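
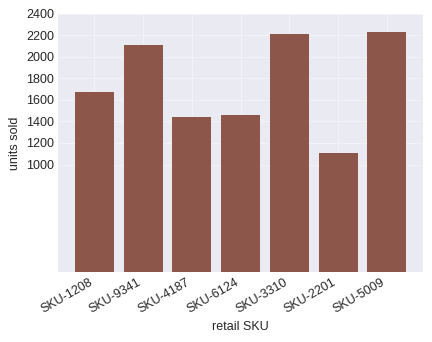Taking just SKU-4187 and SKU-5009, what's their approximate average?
(1400 + 2200) / 2 ≈ 1800.

≈ 1800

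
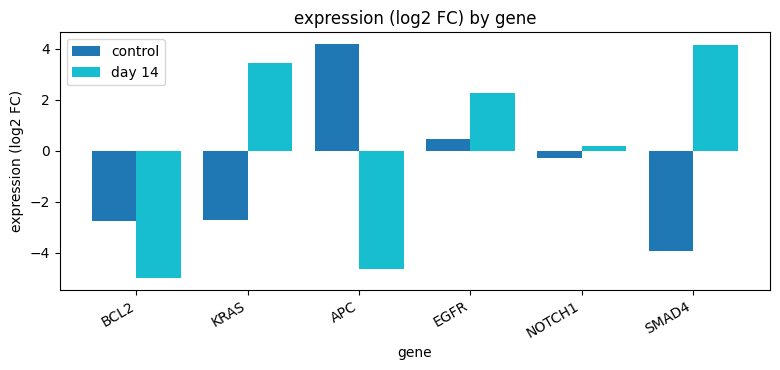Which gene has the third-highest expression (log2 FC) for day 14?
EGFR

Top 4 for day 14: SMAD4 ≈ 4, KRAS ≈ 3, EGFR ≈ 2, NOTCH1 ≈ 0.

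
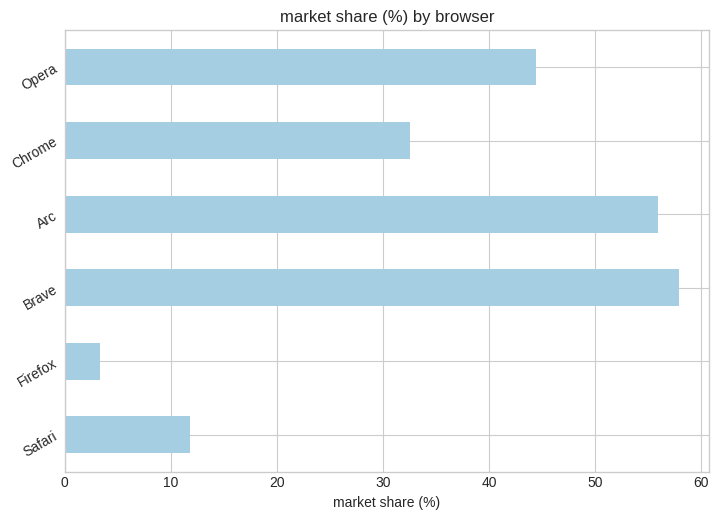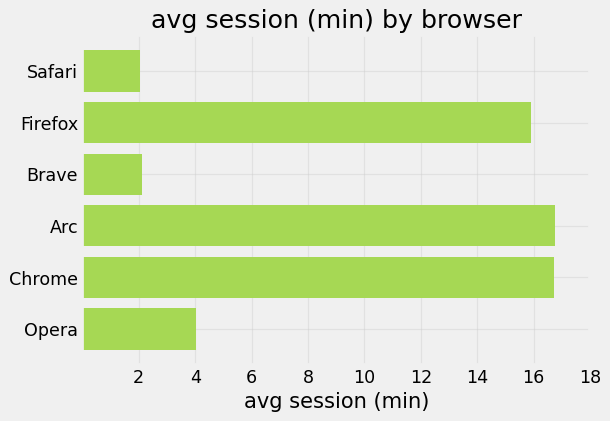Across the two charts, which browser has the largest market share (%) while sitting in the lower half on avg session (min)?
Brave

Chart 2 median avg session (min) ≈ 10; below-median browsers: Safari, Brave, Opera. Among those, Brave has the highest market share (%) (≈ 60).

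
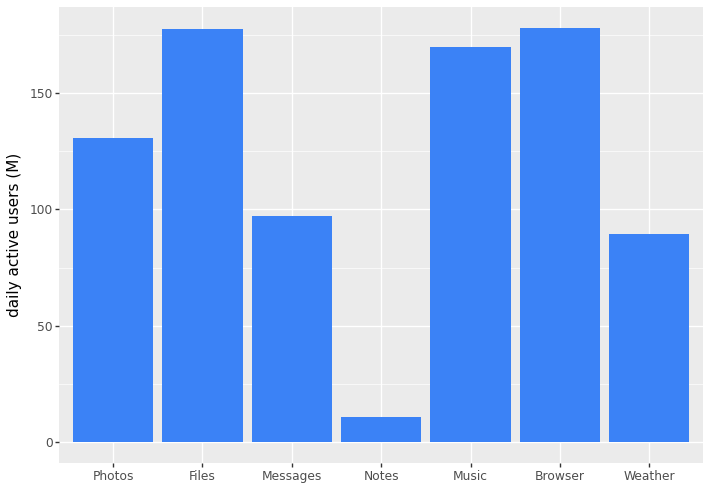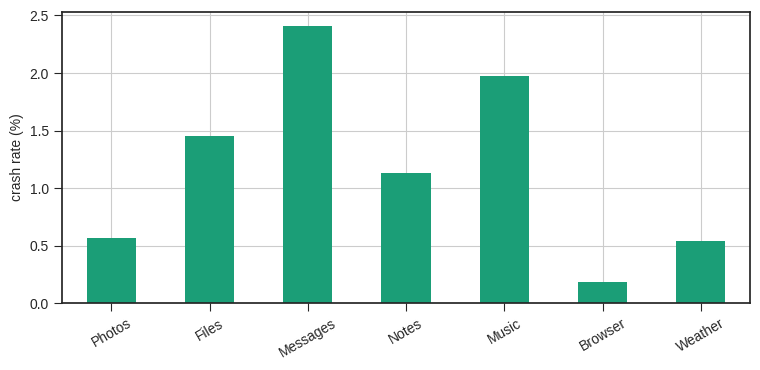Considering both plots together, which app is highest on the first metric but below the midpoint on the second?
Chart 2 median crash rate (%) ≈ 1; below-median apps: Photos, Browser, Weather. Among those, Browser has the highest daily active users (M) (≈ 180).

Browser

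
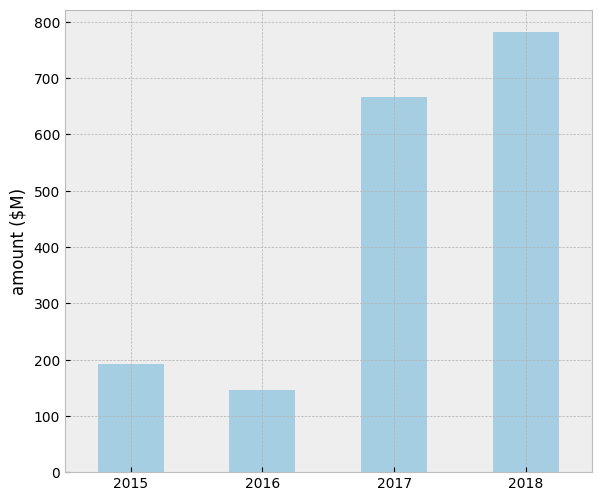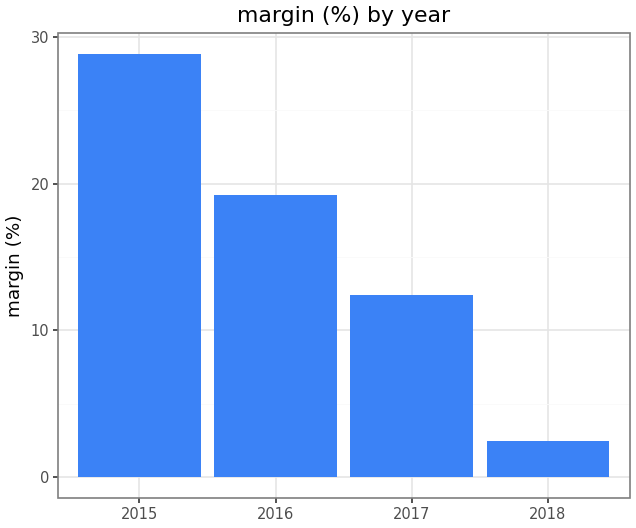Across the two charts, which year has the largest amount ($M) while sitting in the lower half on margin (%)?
Chart 2 median margin (%) ≈ 15; below-median years: 2017, 2018. Among those, 2018 has the highest amount ($M) (≈ 800).

2018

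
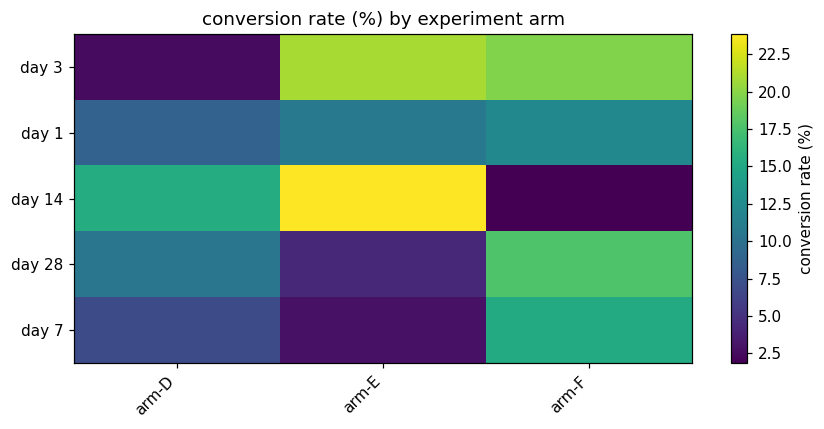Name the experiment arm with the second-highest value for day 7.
arm-D

Top 3 for day 7: arm-F ≈ 16, arm-D ≈ 6, arm-E ≈ 2.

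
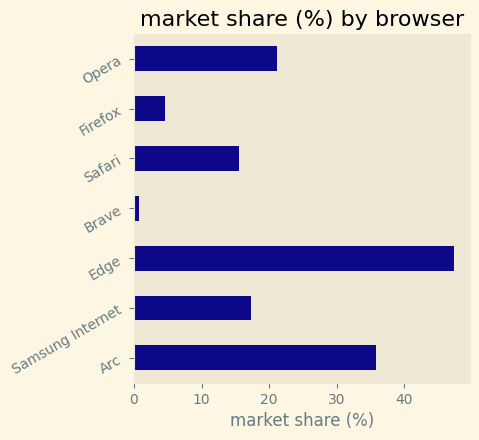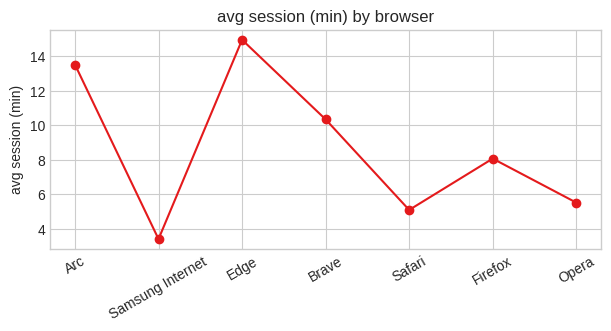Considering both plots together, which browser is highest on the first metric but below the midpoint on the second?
Opera

Chart 2 median avg session (min) ≈ 8; below-median browsers: Samsung Internet, Safari, Opera. Among those, Opera has the highest market share (%) (≈ 20).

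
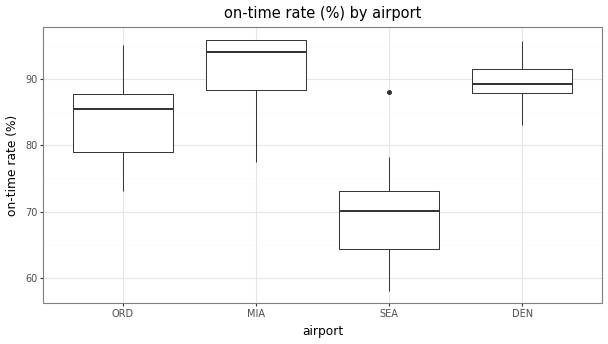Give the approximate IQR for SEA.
≈ 10

Q3 ≈ 75, Q1 ≈ 65; IQR ≈ 10.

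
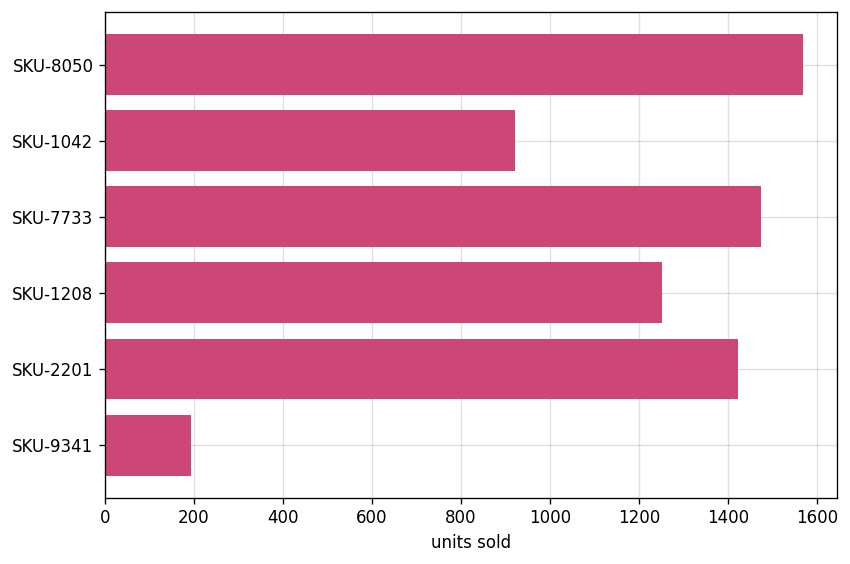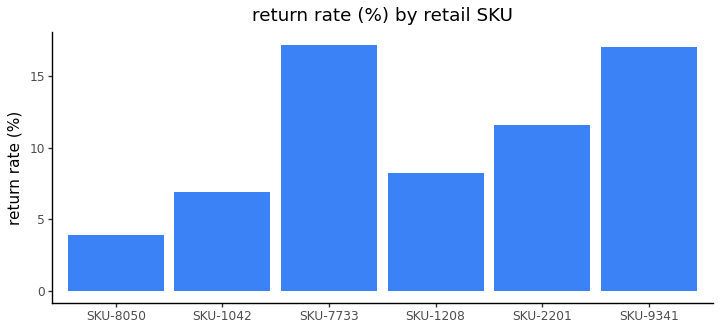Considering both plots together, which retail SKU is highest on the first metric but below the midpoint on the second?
SKU-8050

Chart 2 median return rate (%) ≈ 10; below-median retail SKUs: SKU-8050, SKU-1042, SKU-1208. Among those, SKU-8050 has the highest units sold (≈ 1600).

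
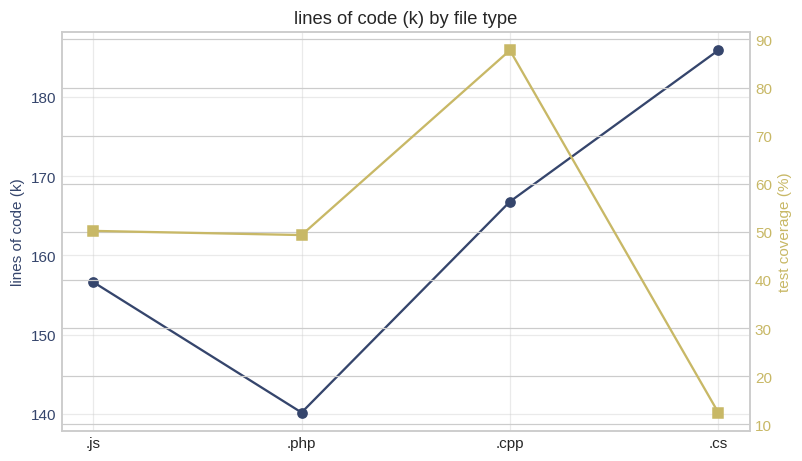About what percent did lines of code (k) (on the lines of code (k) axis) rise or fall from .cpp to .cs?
≈ +12.1%

.cpp ≈ 165, .cs ≈ 185; (185 − 165) / 165 ≈ +12.1%.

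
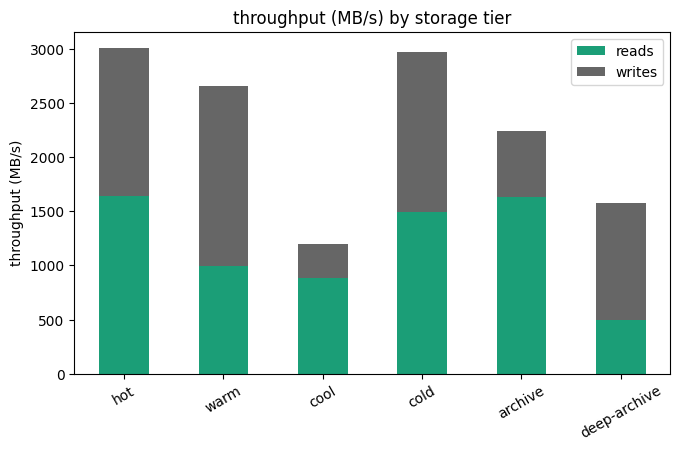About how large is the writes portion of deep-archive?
writes top ≈ 1500, bottom ≈ 500; segment ≈ 1000.

≈ 1000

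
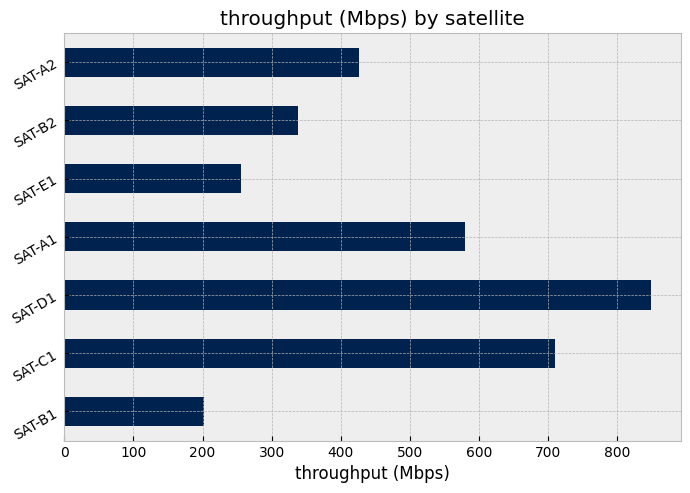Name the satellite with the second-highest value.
Top 3: SAT-D1 ≈ 800, SAT-C1 ≈ 700, SAT-A1 ≈ 600.

SAT-C1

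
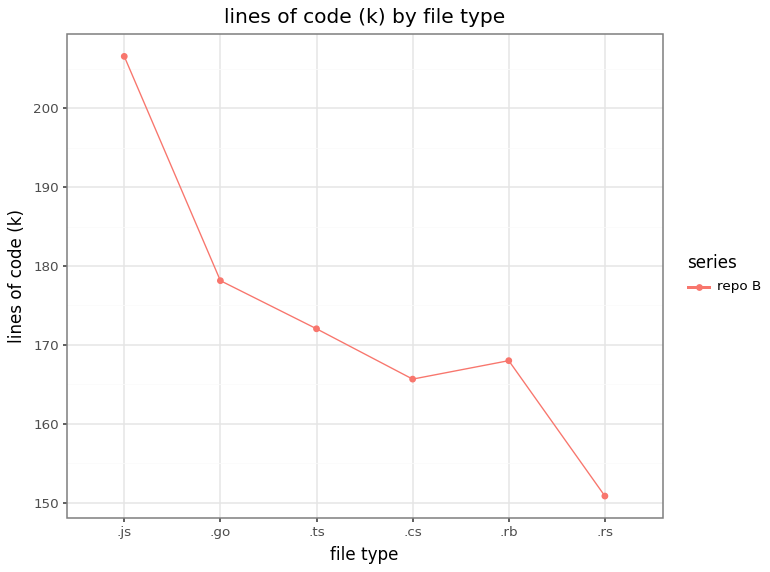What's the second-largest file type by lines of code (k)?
Top 3: .js ≈ 205, .go ≈ 180, .ts ≈ 170.

.go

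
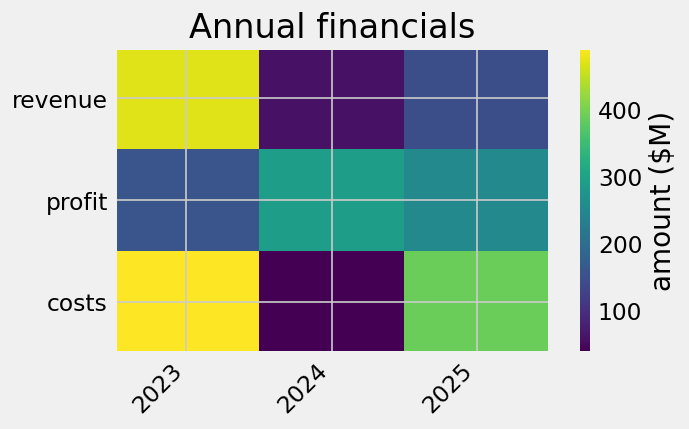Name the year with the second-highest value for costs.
Top 3 for costs: 2023 ≈ 500, 2025 ≈ 400, 2024 ≈ 50.

2025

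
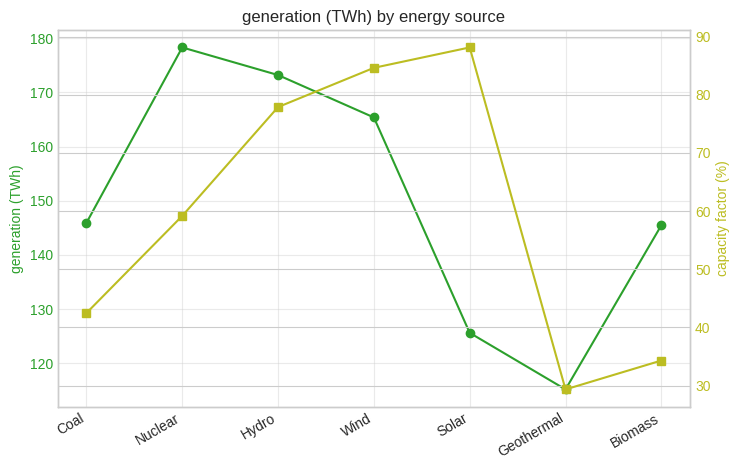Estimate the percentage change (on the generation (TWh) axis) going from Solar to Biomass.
Solar ≈ 130, Biomass ≈ 150; (150 − 130) / 130 ≈ +15.4%.

≈ +15.4%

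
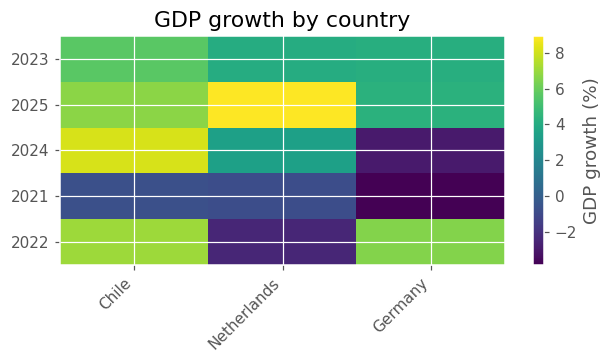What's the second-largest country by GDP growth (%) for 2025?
Top 3 for 2025: Netherlands ≈ 8, Chile ≈ 6, Germany ≈ 4.

Chile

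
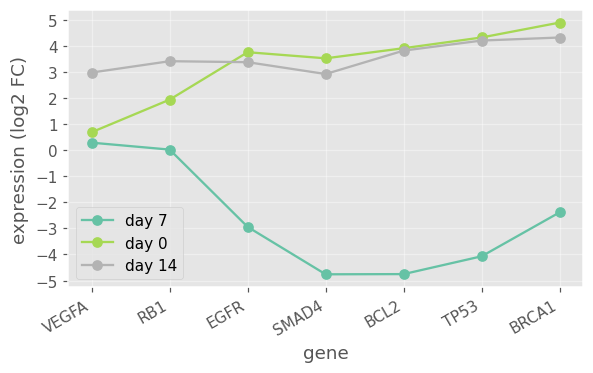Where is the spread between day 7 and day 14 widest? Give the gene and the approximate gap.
BCL2, ≈ 9 log2 FC

BCL2: day 7 ≈ -5, day 14 ≈ 4 → gap ≈ 9. Next-largest (TP53) is only ≈ 8.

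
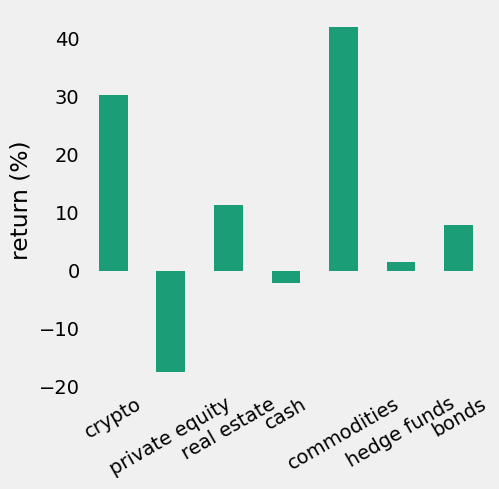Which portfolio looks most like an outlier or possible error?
commodities ≈ 40; the rest sit between ≈ -15 and ≈ 30.

commodities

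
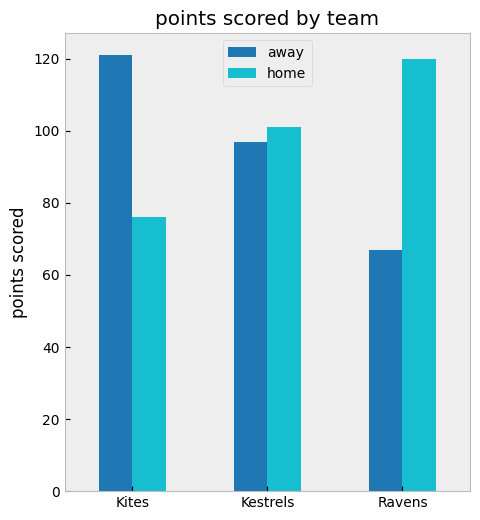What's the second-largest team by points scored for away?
Kestrels

Top 3 for away: Kites ≈ 120, Kestrels ≈ 100, Ravens ≈ 60.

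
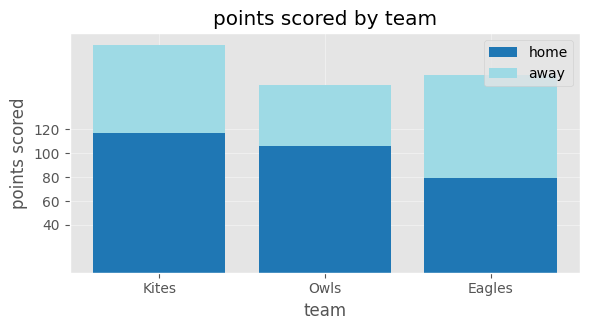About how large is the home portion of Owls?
≈ 100

home top ≈ 100, bottom ≈ 0; segment ≈ 100.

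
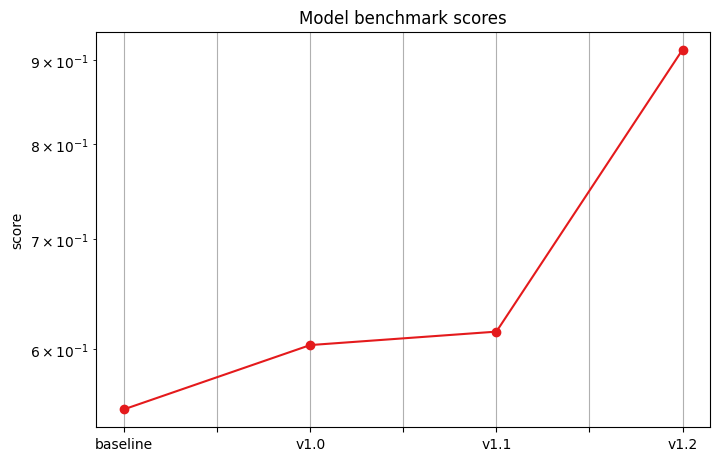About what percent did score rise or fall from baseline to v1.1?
baseline ≈ 0.55, v1.1 ≈ 0.60; (0.60 − 0.55) / 0.55 ≈ +9.1%.

≈ +9.1%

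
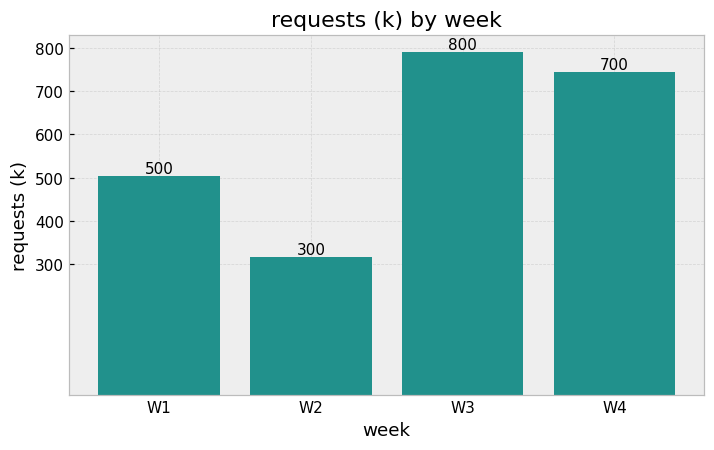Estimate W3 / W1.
W3 ≈ 800, W1 ≈ 500; 800/500 ≈ 1.6.

≈ 1.6×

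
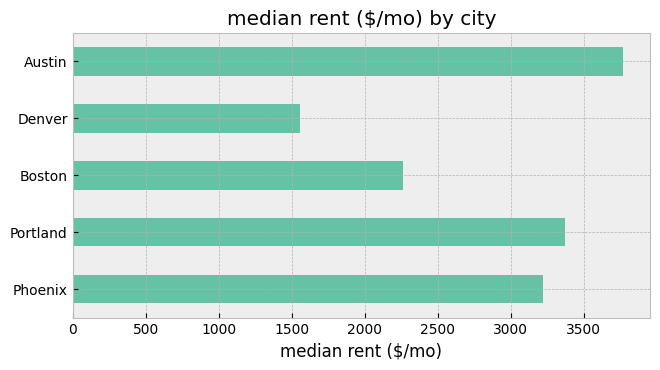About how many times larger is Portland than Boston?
≈ 1.4×

Portland ≈ 3500, Boston ≈ 2500; 3500/2500 ≈ 1.4.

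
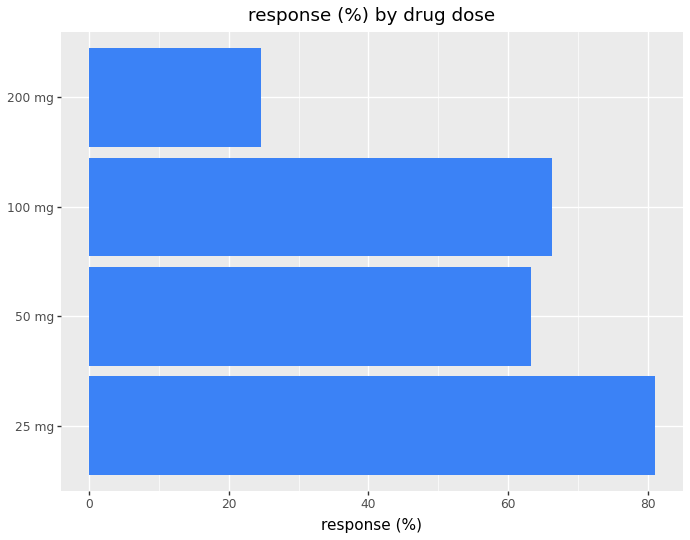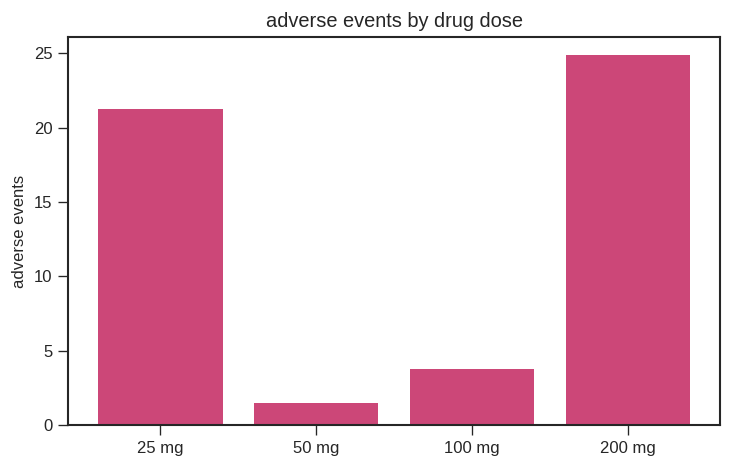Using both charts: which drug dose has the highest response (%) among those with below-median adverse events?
Chart 2 median adverse events ≈ 15; below-median drug doses: 50 mg, 100 mg. Among those, 100 mg has the highest response (%) (≈ 70).

100 mg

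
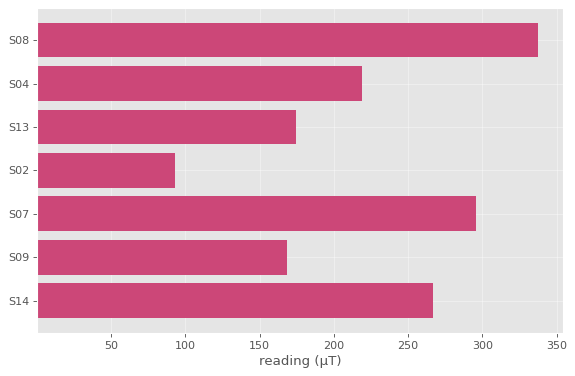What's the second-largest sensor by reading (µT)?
S07

Top 3: S08 ≈ 350, S07 ≈ 300, S14 ≈ 250.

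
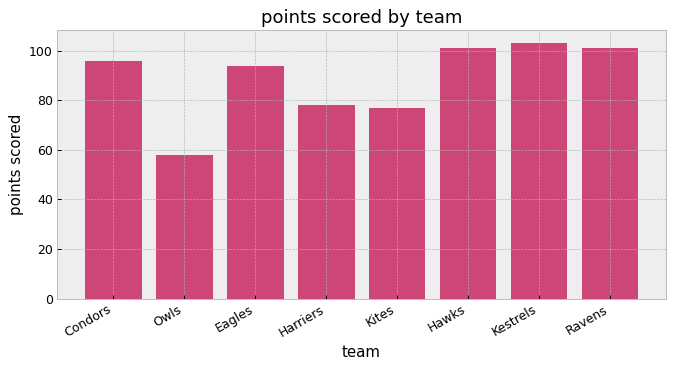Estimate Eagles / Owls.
≈ 1.5×

Eagles ≈ 90, Owls ≈ 60; 90/60 ≈ 1.5.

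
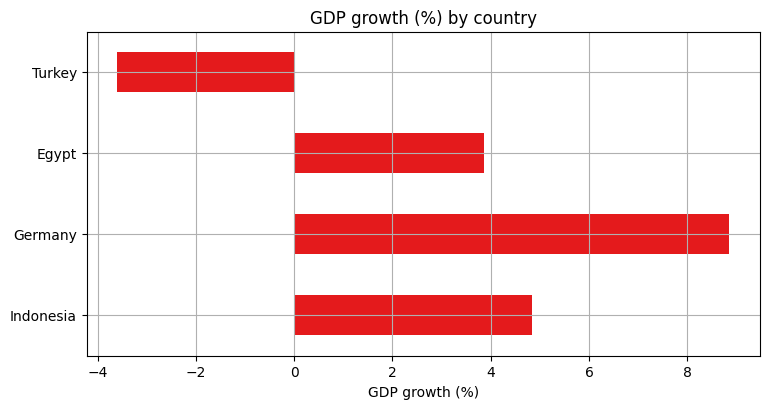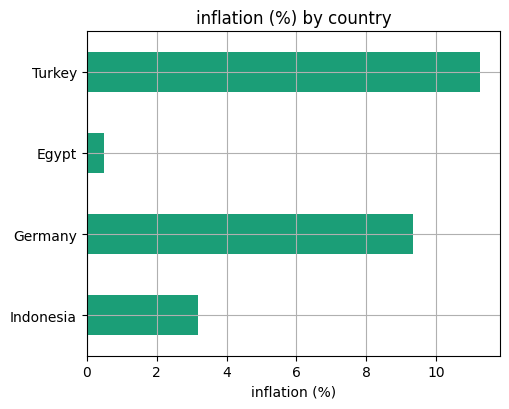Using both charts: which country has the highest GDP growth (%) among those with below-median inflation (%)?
Indonesia

Chart 2 median inflation (%) ≈ 6; below-median countries: Indonesia, Egypt. Among those, Indonesia has the highest GDP growth (%) (≈ 5).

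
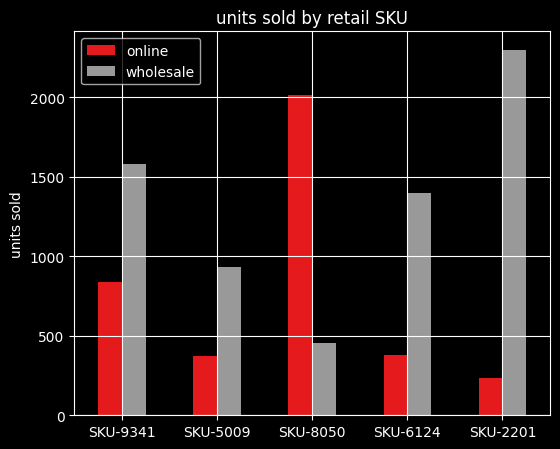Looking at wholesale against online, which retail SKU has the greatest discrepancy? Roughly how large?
SKU-2201, ≈ 2000

SKU-2201: wholesale ≈ 2200, online ≈ 200 → gap ≈ 2000. Next-largest (SKU-8050) is only ≈ 1600.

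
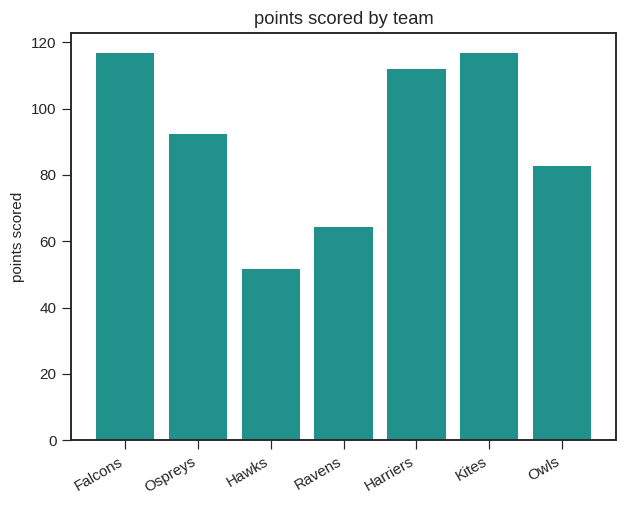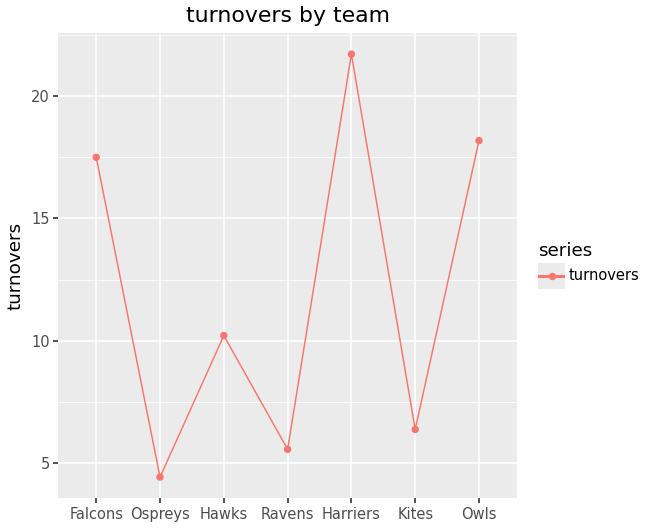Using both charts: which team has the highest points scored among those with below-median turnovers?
Kites

Chart 2 median turnovers ≈ 10; below-median teams: Ospreys, Ravens, Kites. Among those, Kites has the highest points scored (≈ 120).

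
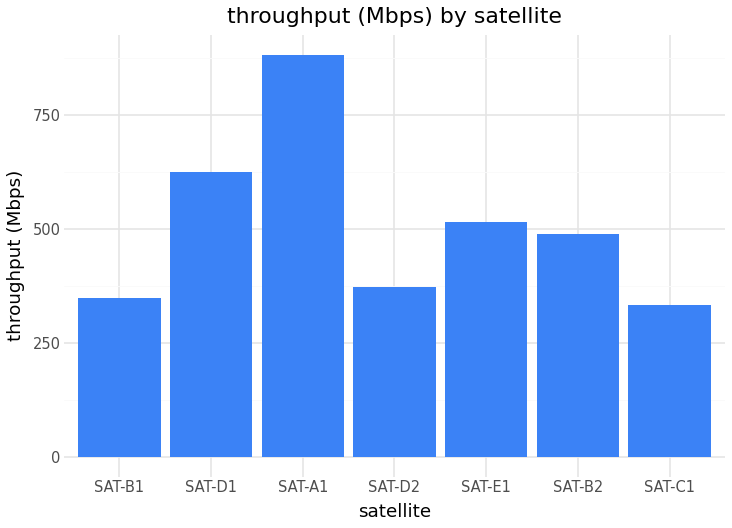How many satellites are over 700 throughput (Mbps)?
Above 700: SAT-A1.

1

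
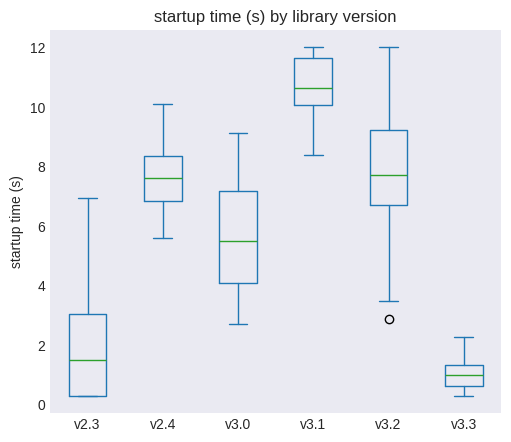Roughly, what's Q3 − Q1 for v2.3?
Q3 ≈ 3, Q1 ≈ 0; IQR ≈ 3.

≈ 3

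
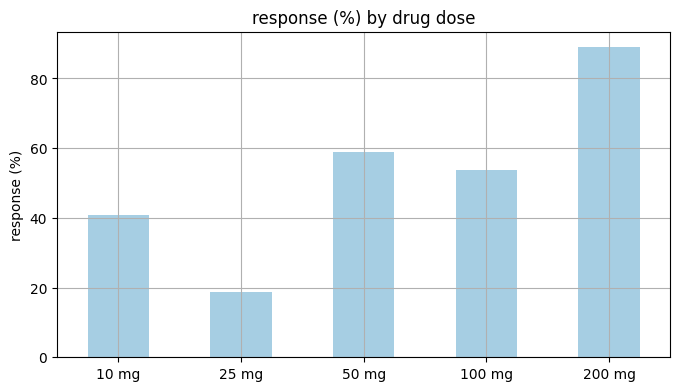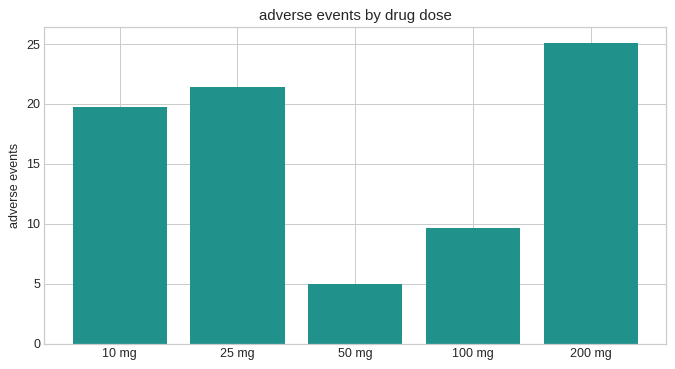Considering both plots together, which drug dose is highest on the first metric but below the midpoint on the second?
Chart 2 median adverse events ≈ 20; below-median drug doses: 50 mg, 100 mg. Among those, 50 mg has the highest response (%) (≈ 60).

50 mg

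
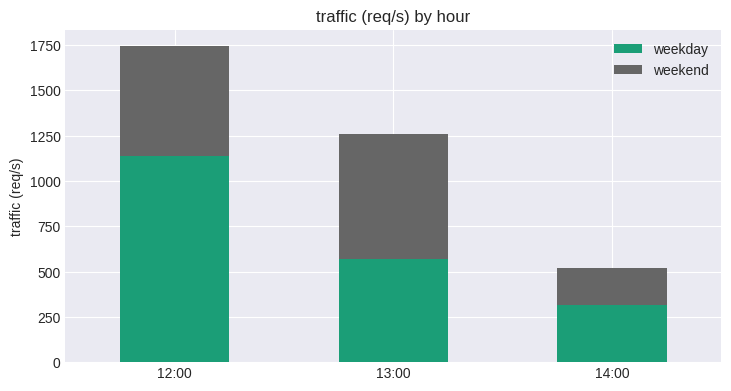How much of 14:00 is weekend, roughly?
≈ 200

weekend top ≈ 600, bottom ≈ 400; segment ≈ 200.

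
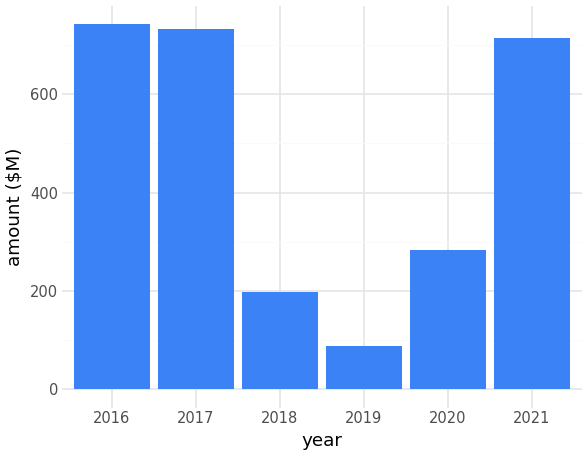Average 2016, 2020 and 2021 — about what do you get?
≈ 567

(700 + 300 + 700) / 3 ≈ 567.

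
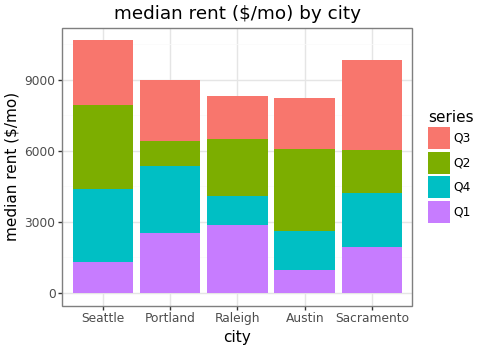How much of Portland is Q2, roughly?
≈ 1000

Q2 top ≈ 6000, bottom ≈ 5000; segment ≈ 1000.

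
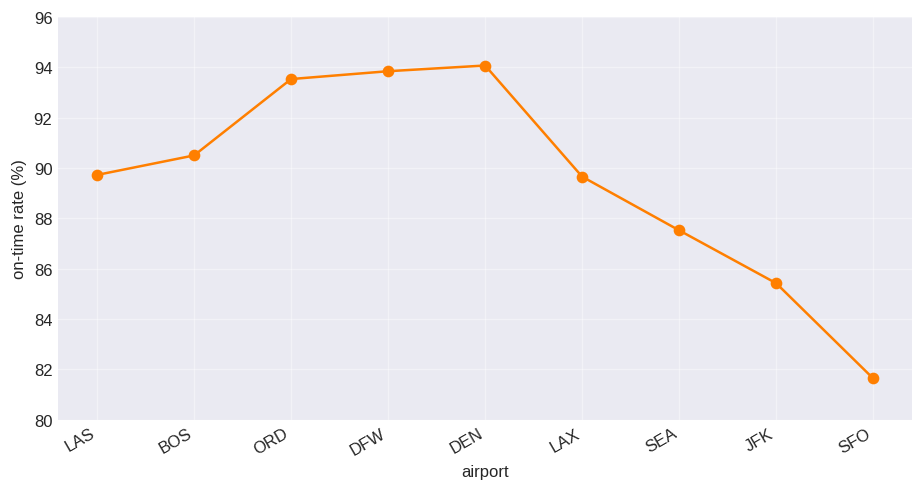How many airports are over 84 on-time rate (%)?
8

Above 84: LAS, BOS, ORD, DFW, DEN, LAX, SEA, JFK.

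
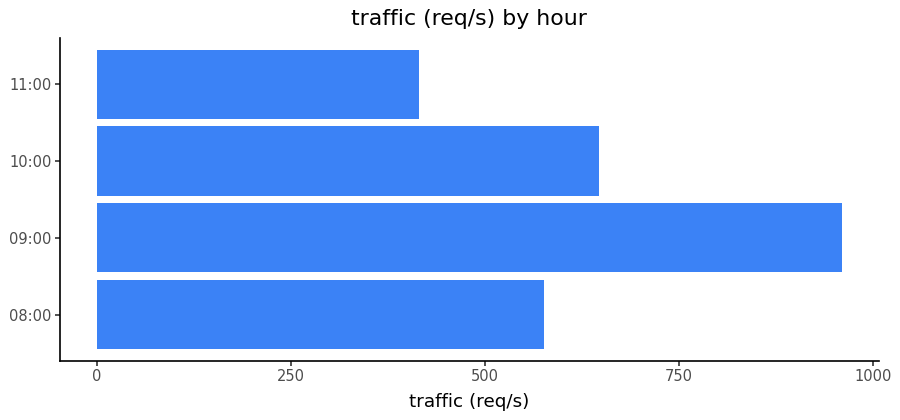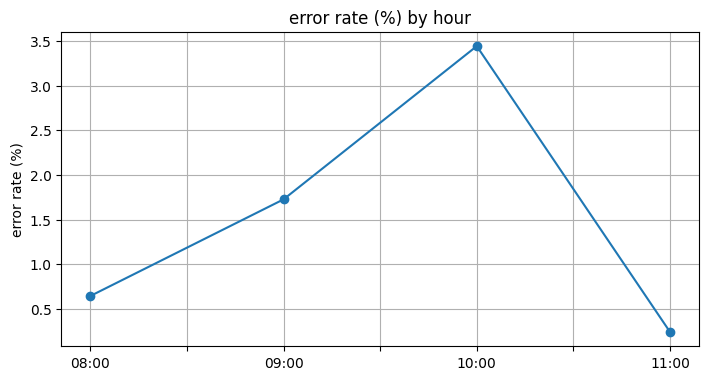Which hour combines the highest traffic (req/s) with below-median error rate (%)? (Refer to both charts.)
Chart 2 median error rate (%) ≈ 1; below-median hours: 08:00, 11:00. Among those, 08:00 has the highest traffic (req/s) (≈ 600).

08:00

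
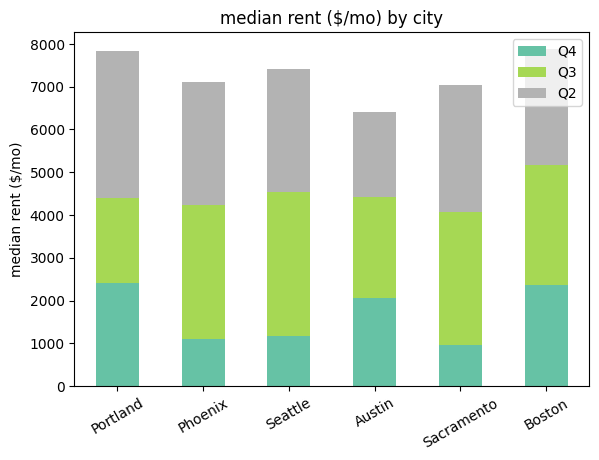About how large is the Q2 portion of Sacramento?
≈ 3000

Q2 top ≈ 7000, bottom ≈ 4000; segment ≈ 3000.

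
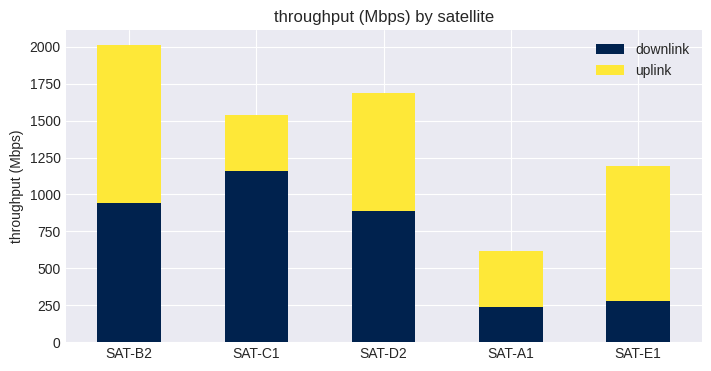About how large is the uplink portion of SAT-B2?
uplink top ≈ 2000, bottom ≈ 1000; segment ≈ 1000.

≈ 1000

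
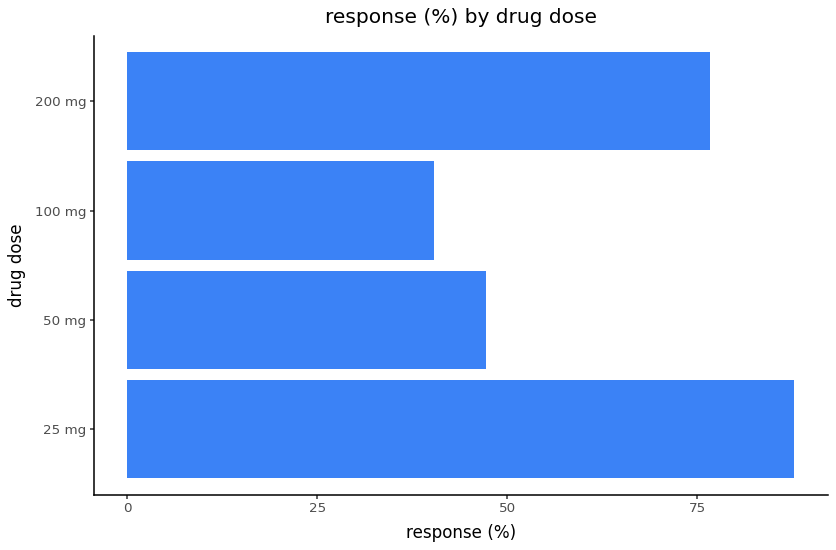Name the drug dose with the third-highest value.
50 mg

Top 4: 25 mg ≈ 90, 200 mg ≈ 80, 50 mg ≈ 50, 100 mg ≈ 40.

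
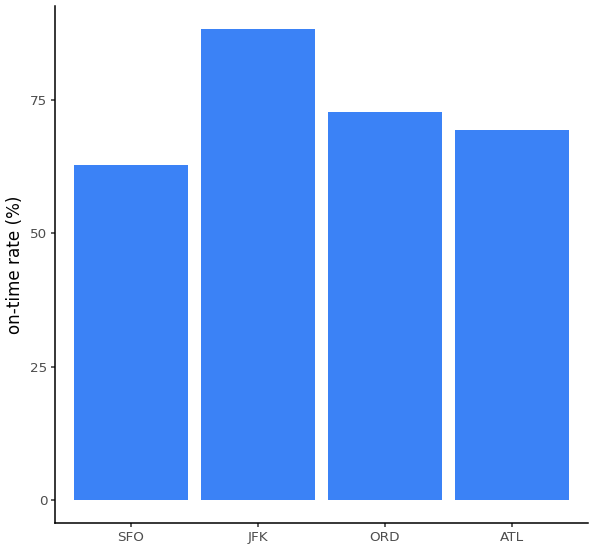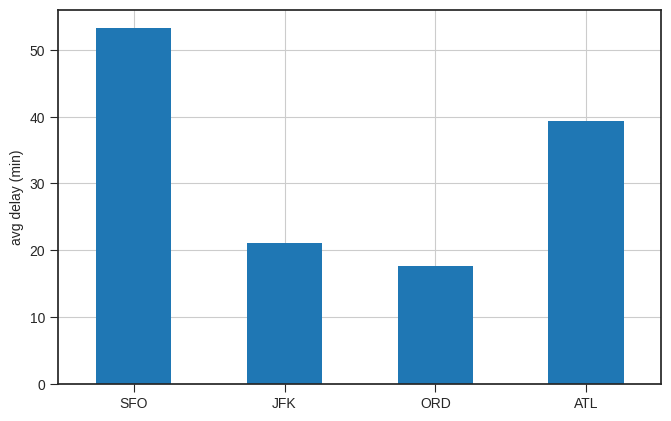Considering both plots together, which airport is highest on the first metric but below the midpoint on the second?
JFK

Chart 2 median avg delay (min) ≈ 30; below-median airports: JFK, ORD. Among those, JFK has the highest on-time rate (%) (≈ 90).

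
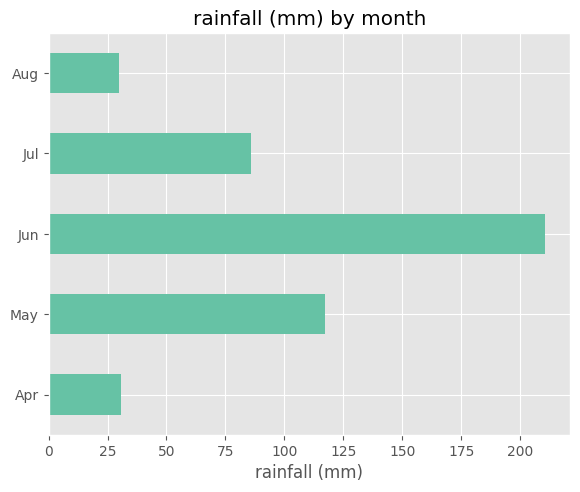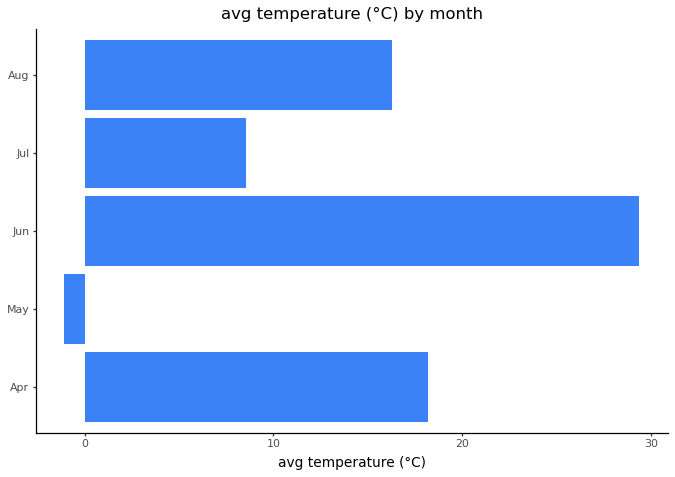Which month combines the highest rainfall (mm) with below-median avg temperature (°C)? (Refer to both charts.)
Chart 2 median avg temperature (°C) ≈ 15; below-median months: May, Jul. Among those, May has the highest rainfall (mm) (≈ 120).

May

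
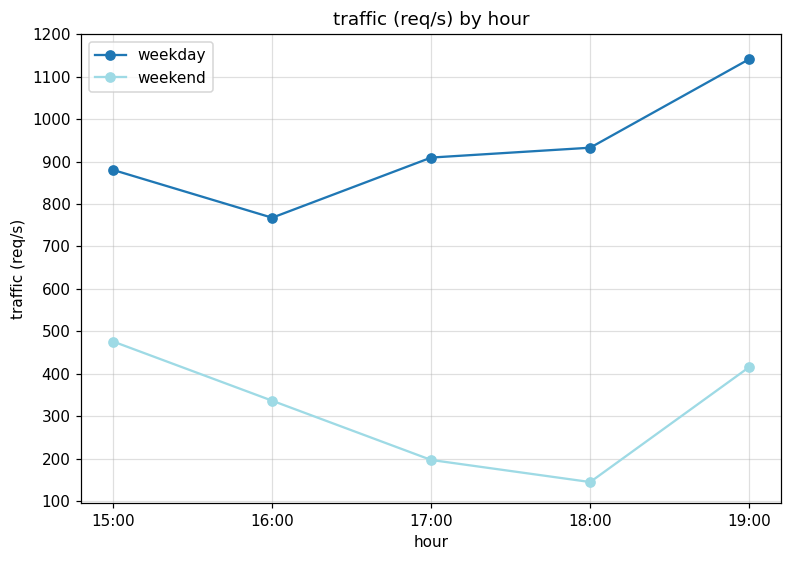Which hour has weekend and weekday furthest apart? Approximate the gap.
18:00, ≈ 800 req/s

18:00: weekend ≈ 100, weekday ≈ 900 → gap ≈ 800. Next-largest (19:00) is only ≈ 700.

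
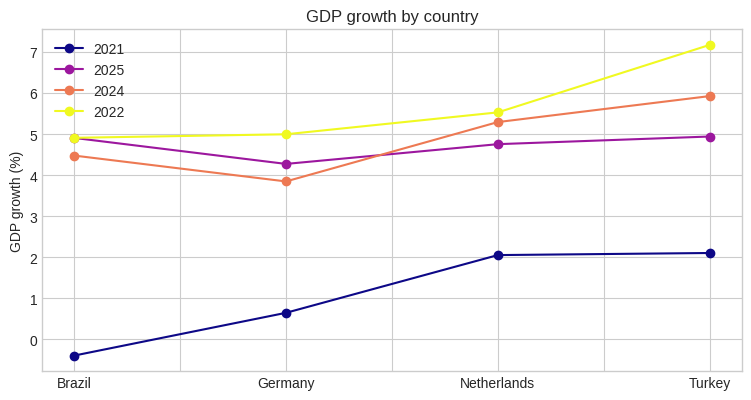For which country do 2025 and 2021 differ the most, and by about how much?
Brazil: 2025 ≈ 5, 2021 ≈ 0 → gap ≈ 5. Next-largest (Germany) is only ≈ 3.

Brazil, ≈ 5 %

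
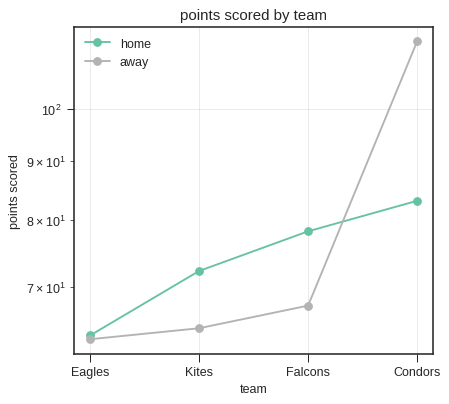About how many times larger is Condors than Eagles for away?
Condors ≈ 115, Eagles ≈ 65; 115/65 ≈ 1.77.

≈ 1.77×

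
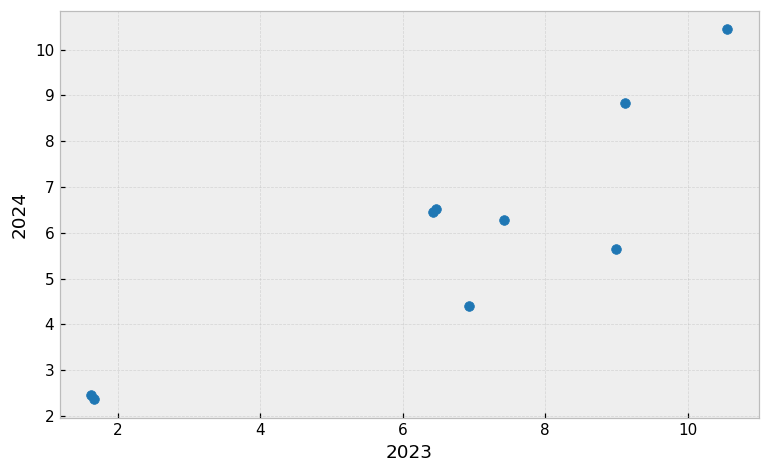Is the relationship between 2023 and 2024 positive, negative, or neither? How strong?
Points are positively correlated; strong (|r| ≈ 0.9).

positive, strong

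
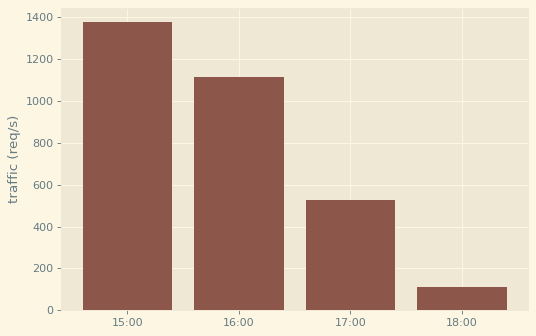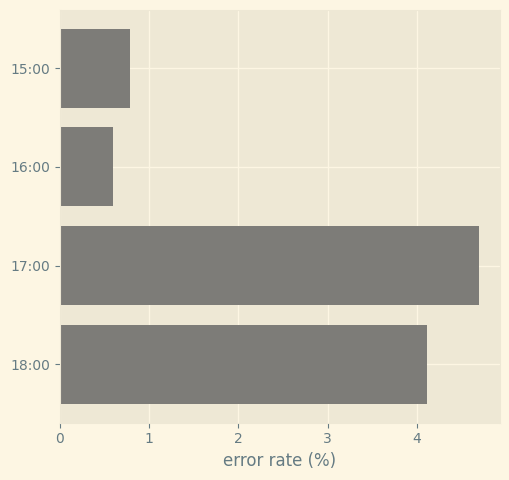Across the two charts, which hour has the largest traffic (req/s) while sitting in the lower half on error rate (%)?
Chart 2 median error rate (%) ≈ 2.5; below-median hours: 15:00, 16:00. Among those, 15:00 has the highest traffic (req/s) (≈ 1400).

15:00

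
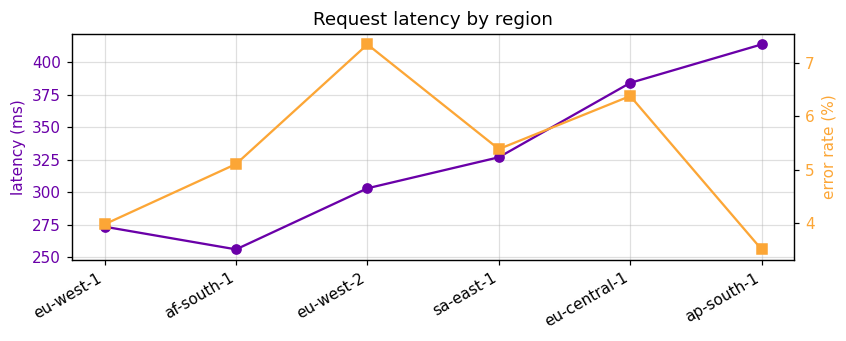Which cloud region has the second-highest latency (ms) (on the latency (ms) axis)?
Top 3 (on the latency (ms) axis): ap-south-1 ≈ 420, eu-central-1 ≈ 380, sa-east-1 ≈ 320.

eu-central-1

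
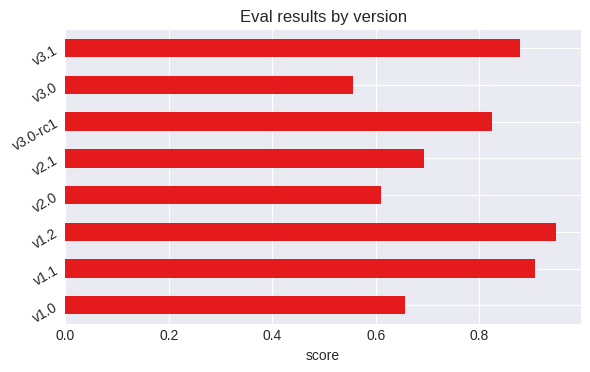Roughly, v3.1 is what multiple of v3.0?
≈ 1.5×

v3.1 ≈ 0.9, v3.0 ≈ 0.6; 0.9/0.6 ≈ 1.5.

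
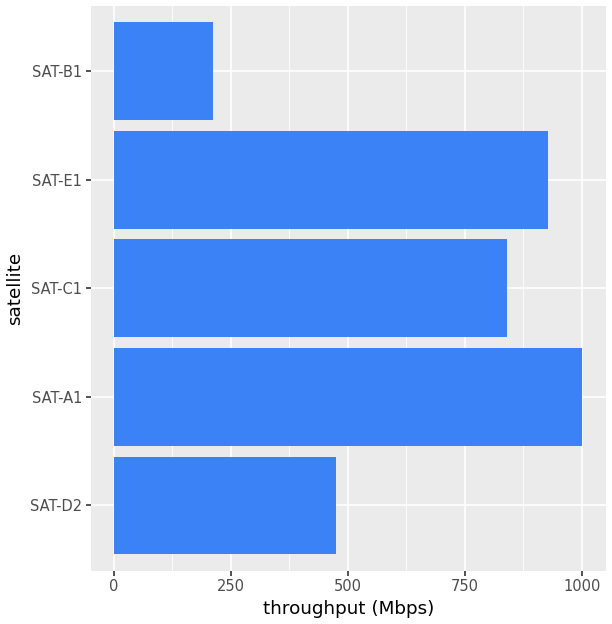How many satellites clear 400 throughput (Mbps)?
Above 400: SAT-D2, SAT-A1, SAT-C1, SAT-E1.

4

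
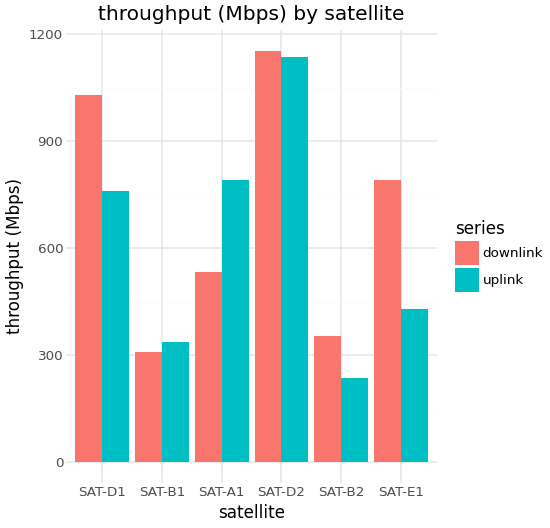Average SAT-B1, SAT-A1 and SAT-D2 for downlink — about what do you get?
≈ 667

(300 + 500 + 1200) / 3 ≈ 667.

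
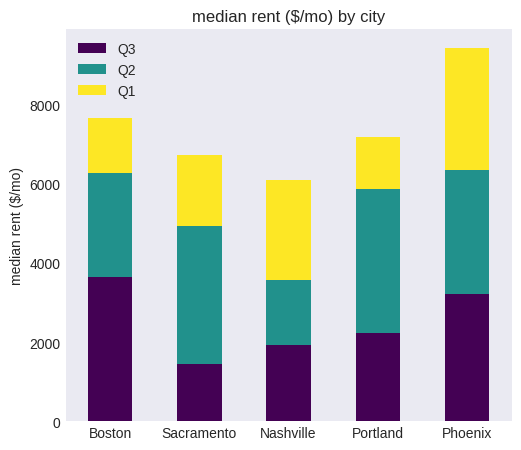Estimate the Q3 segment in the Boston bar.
Q3 top ≈ 4000, bottom ≈ 0; segment ≈ 4000.

≈ 4000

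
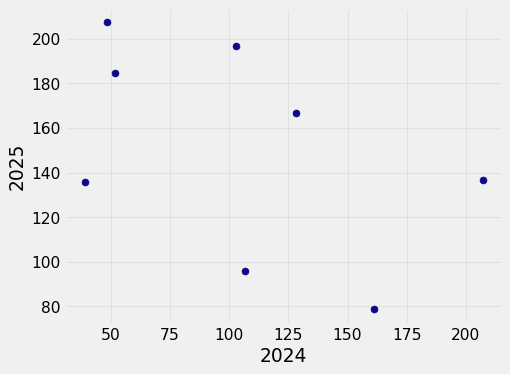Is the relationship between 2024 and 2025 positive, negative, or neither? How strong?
negative, moderate

Points are negatively correlated; moderate (|r| ≈ 0.5).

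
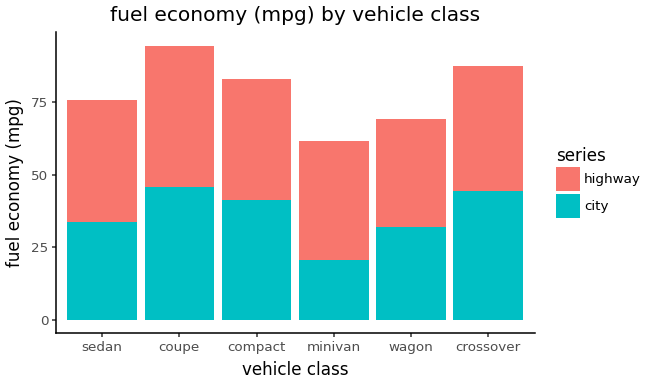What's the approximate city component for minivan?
≈ 20

city top ≈ 20, bottom ≈ 0; segment ≈ 20.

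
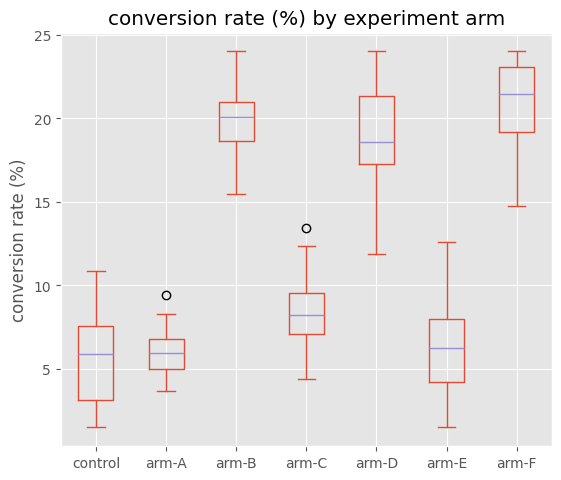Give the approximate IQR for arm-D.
≈ 4

Q3 ≈ 22, Q1 ≈ 18; IQR ≈ 4.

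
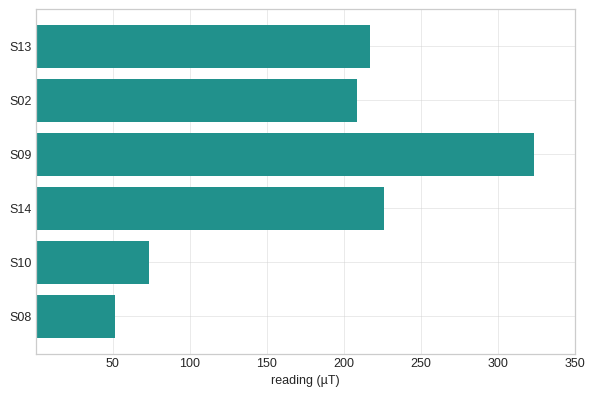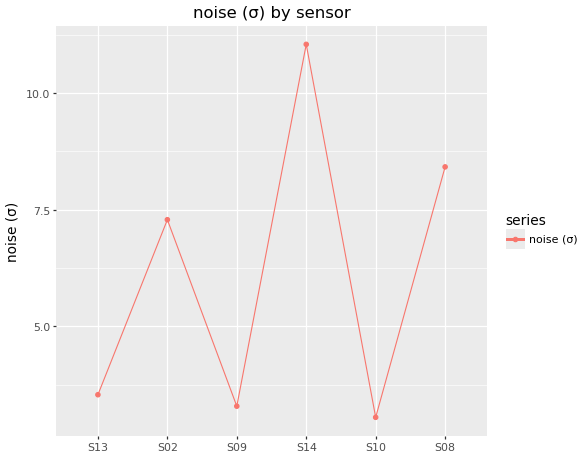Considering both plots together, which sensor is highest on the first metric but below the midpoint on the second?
S09

Chart 2 median noise (σ) ≈ 6; below-median sensors: S13, S09, S10. Among those, S09 has the highest reading (µT) (≈ 300).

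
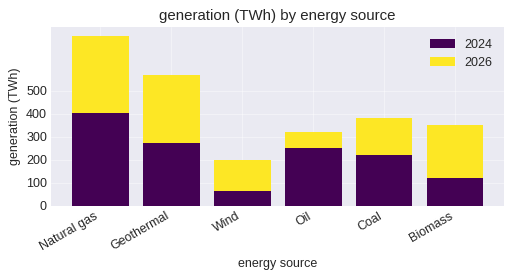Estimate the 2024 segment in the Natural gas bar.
2024 top ≈ 400, bottom ≈ 0; segment ≈ 400.

≈ 400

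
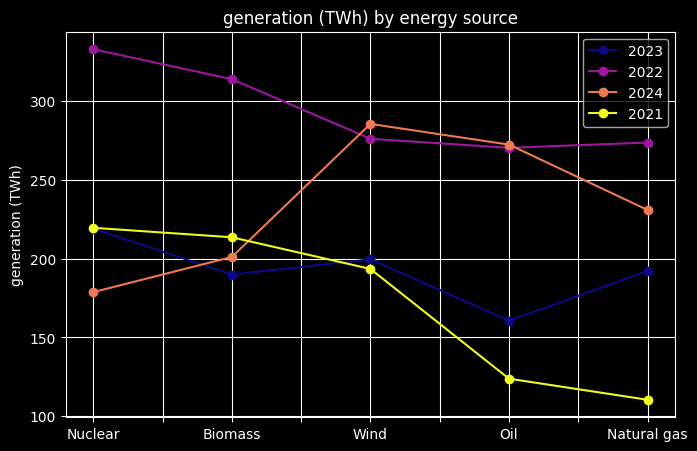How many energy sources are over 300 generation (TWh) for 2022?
Above 300: Nuclear, Biomass.

2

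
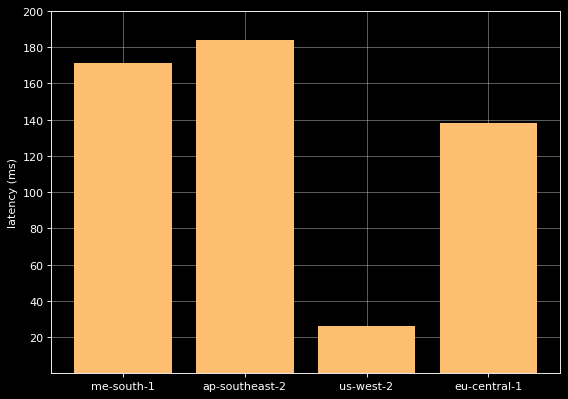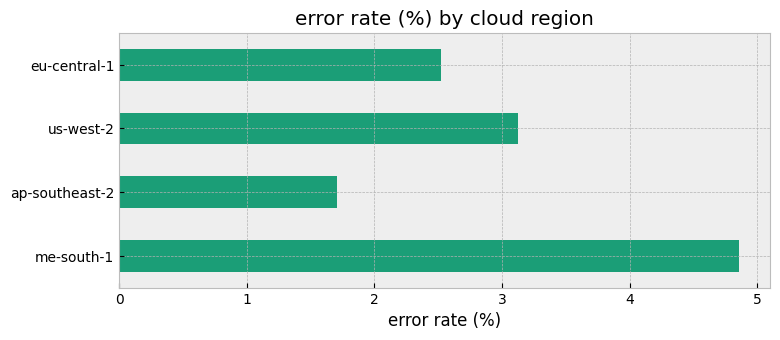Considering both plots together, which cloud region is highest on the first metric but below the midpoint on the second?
Chart 2 median error rate (%) ≈ 3; below-median cloud regions: ap-southeast-2, eu-central-1. Among those, ap-southeast-2 has the highest latency (ms) (≈ 180).

ap-southeast-2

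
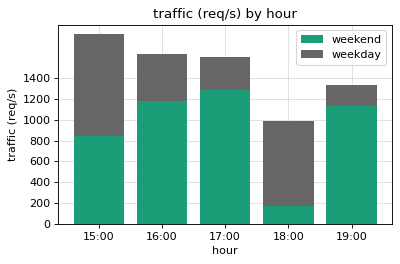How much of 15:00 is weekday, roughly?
≈ 1000

weekday top ≈ 1800, bottom ≈ 800; segment ≈ 1000.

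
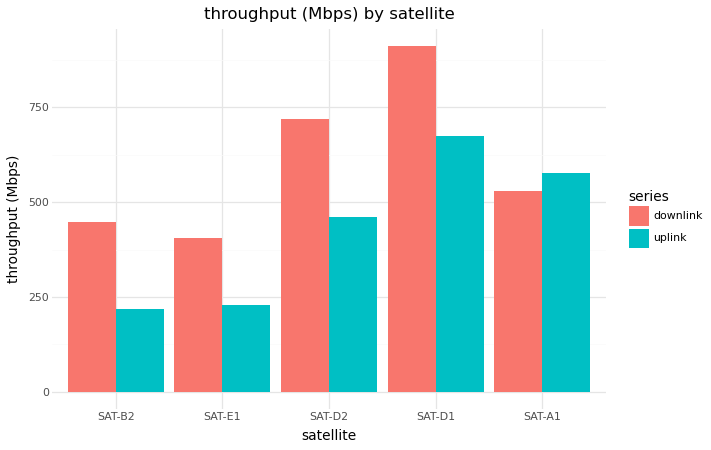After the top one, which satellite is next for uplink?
SAT-A1

Top 3 for uplink: SAT-D1 ≈ 700, SAT-A1 ≈ 600, SAT-D2 ≈ 500.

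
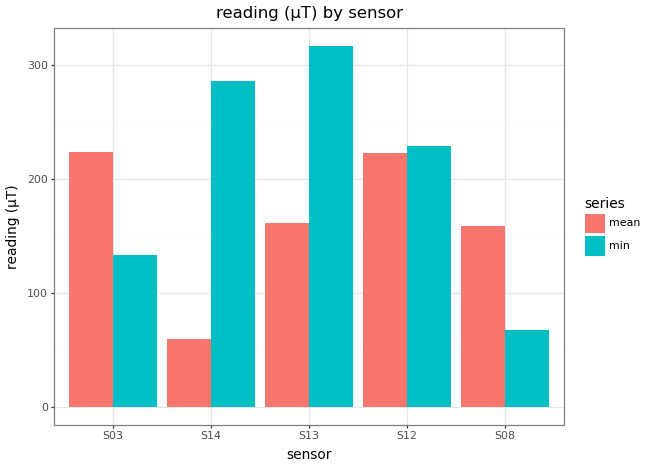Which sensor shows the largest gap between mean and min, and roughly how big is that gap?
S14: mean ≈ 50, min ≈ 300 → gap ≈ 250. Next-largest (S13) is only ≈ 150.

S14, ≈ 250 µT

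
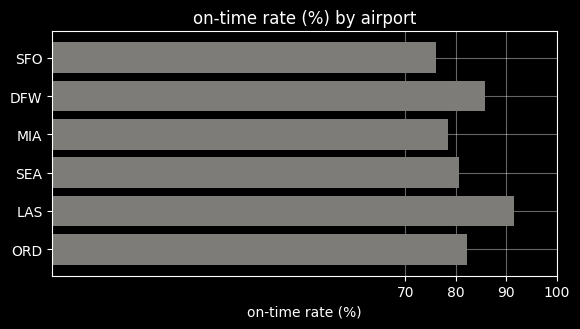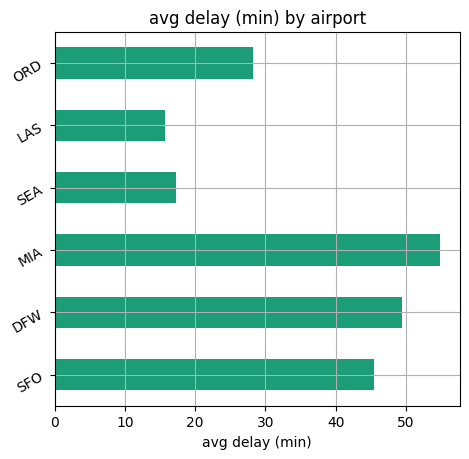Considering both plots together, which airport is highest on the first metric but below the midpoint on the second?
LAS

Chart 2 median avg delay (min) ≈ 40; below-median airports: SEA, LAS, ORD. Among those, LAS has the highest on-time rate (%) (≈ 90).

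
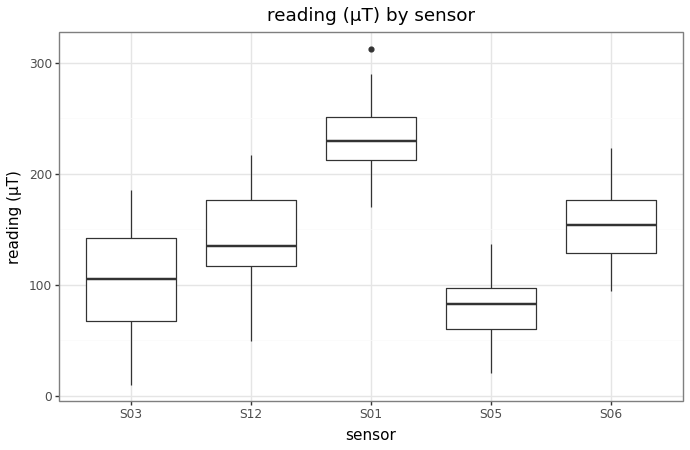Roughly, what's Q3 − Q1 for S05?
≈ 40

Q3 ≈ 100, Q1 ≈ 60; IQR ≈ 40.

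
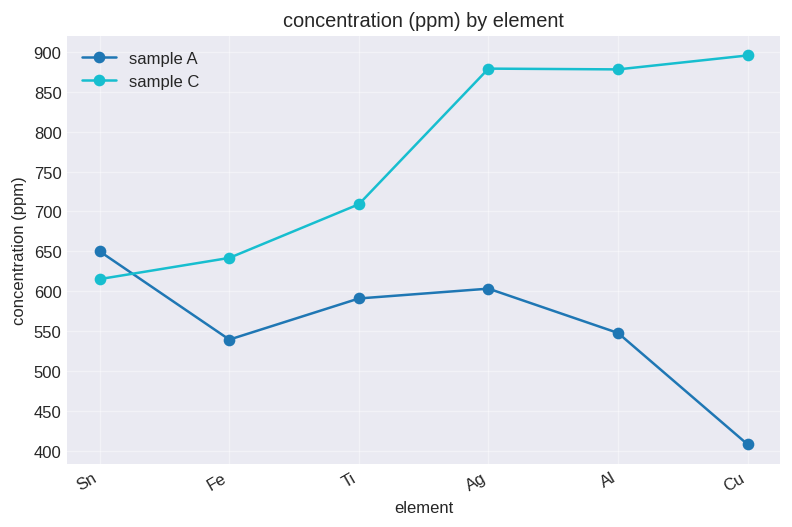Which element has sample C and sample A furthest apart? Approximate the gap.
Cu, ≈ 500 ppm

Cu: sample C ≈ 900, sample A ≈ 400 → gap ≈ 500. Next-largest (Al) is only ≈ 350.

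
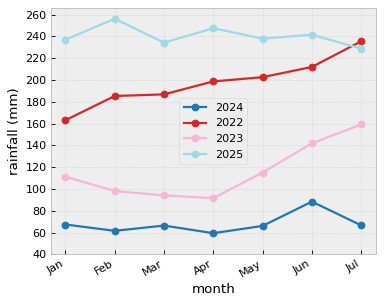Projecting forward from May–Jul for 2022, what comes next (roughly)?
Last three: 200, 220, 240 → slope ≈ 20/step → next ≈ 260.

≈ 260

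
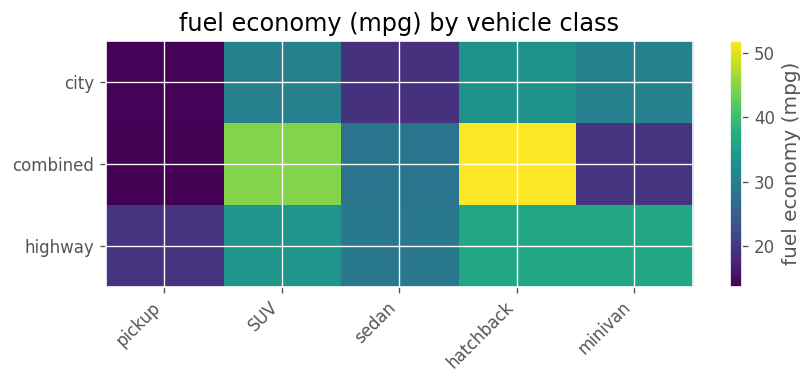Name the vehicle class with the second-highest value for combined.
SUV

Top 3 for combined: hatchback ≈ 50, SUV ≈ 45, sedan ≈ 30.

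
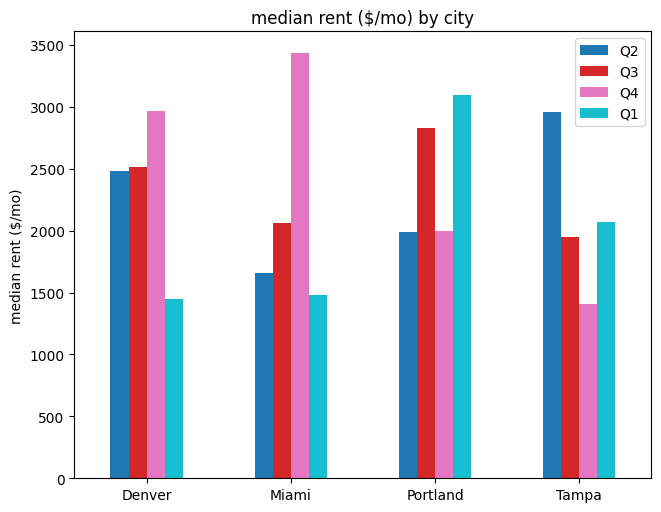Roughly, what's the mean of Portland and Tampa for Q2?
(2000 + 3000) / 2 ≈ 2500.

≈ 2500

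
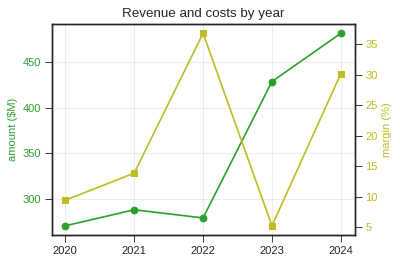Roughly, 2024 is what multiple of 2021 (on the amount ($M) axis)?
2024 ≈ 480, 2021 ≈ 280; 480/280 ≈ 1.71.

≈ 1.71×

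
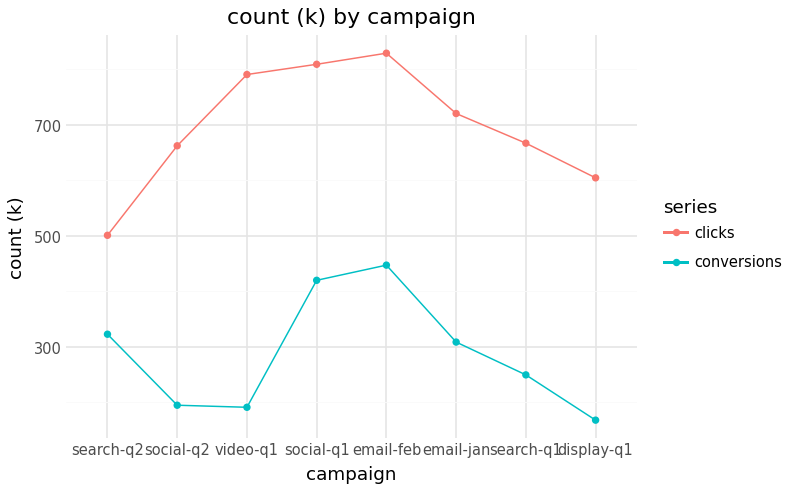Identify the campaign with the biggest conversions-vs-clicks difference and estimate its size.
video-q1, ≈ 600 k

video-q1: conversions ≈ 200, clicks ≈ 800 → gap ≈ 600. Next-largest (social-q2) is only ≈ 500.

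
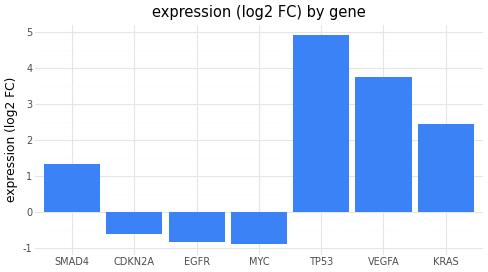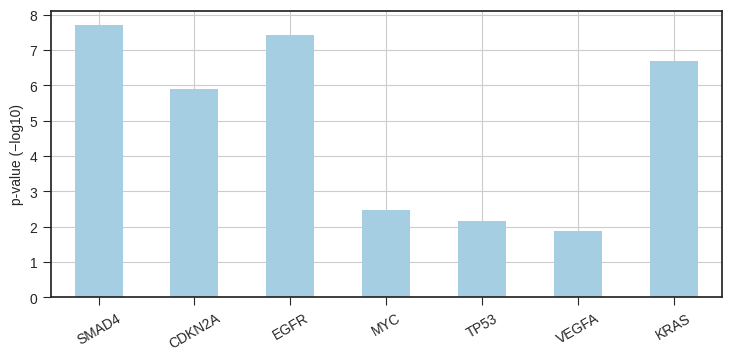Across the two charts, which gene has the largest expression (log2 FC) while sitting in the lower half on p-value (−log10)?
Chart 2 median p-value (−log10) ≈ 6; below-median genes: MYC, TP53, VEGFA. Among those, TP53 has the highest expression (log2 FC) (≈ 5).

TP53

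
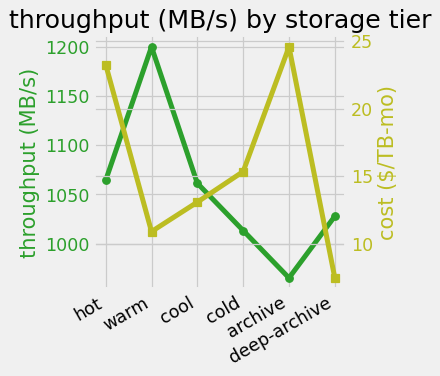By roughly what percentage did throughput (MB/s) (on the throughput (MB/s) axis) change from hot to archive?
hot ≈ 1060, archive ≈ 960; (960 − 1060) / 1060 ≈ -9.4%.

≈ -9.4%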